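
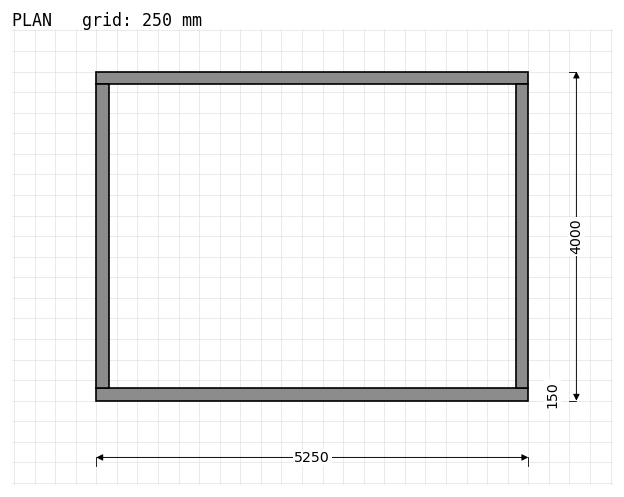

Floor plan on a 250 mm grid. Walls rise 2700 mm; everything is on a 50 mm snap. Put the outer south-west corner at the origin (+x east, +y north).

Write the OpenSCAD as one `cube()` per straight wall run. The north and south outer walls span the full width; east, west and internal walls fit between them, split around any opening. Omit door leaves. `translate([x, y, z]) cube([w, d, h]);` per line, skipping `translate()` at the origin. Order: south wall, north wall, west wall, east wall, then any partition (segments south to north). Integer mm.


cube([5250, 150, 2700]);
translate([0, 3850, 0]) cube([5250, 150, 2700]);
translate([0, 150, 0]) cube([150, 3700, 2700]);
translate([5100, 150, 0]) cube([150, 3700, 2700]);


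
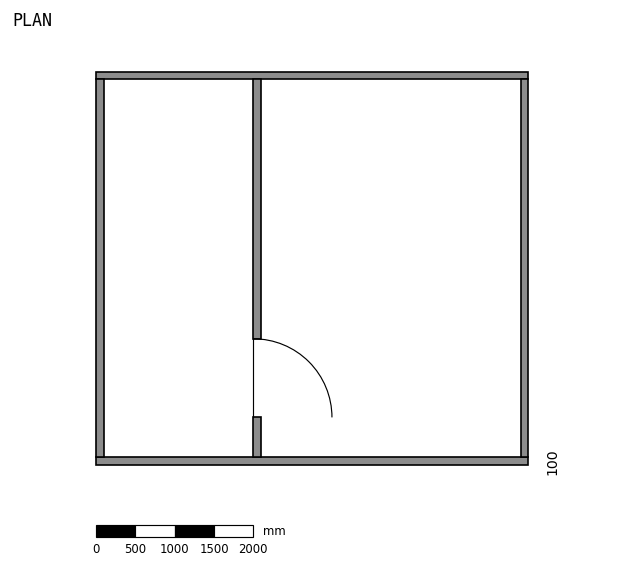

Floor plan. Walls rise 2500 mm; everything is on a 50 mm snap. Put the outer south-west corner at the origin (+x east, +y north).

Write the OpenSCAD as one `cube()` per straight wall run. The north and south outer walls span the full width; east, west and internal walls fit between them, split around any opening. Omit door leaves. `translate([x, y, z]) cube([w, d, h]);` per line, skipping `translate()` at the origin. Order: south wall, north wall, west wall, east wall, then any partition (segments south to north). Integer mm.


cube([5500, 100, 2500]);
translate([0, 4900, 0]) cube([5500, 100, 2500]);
translate([0, 100, 0]) cube([100, 4800, 2500]);
translate([5400, 100, 0]) cube([100, 4800, 2500]);
translate([2000, 100, 0]) cube([100, 500, 2500]);
translate([2000, 1600, 0]) cube([100, 3300, 2500]);


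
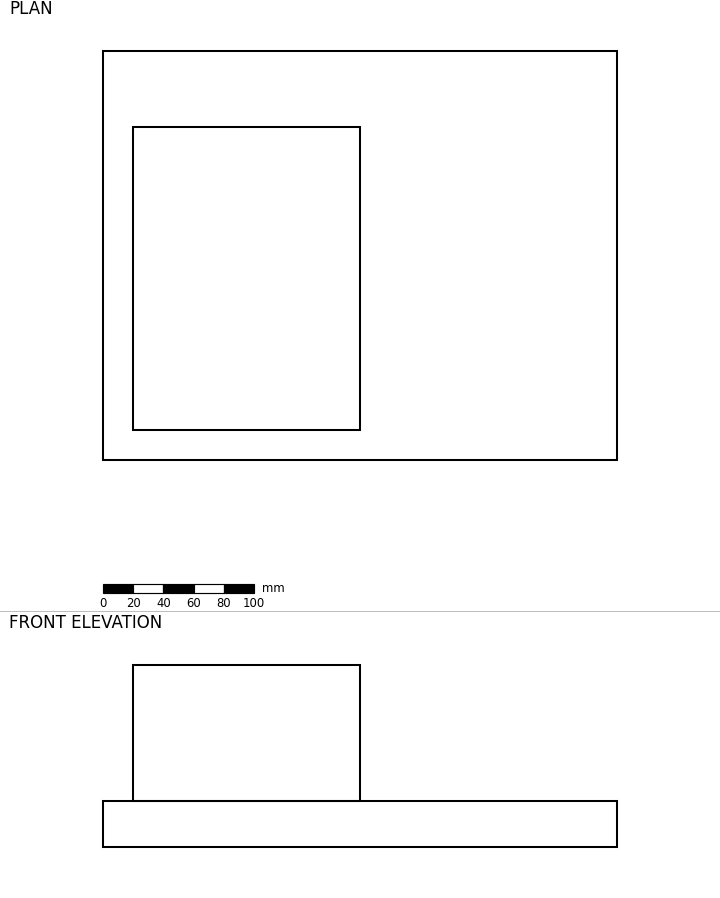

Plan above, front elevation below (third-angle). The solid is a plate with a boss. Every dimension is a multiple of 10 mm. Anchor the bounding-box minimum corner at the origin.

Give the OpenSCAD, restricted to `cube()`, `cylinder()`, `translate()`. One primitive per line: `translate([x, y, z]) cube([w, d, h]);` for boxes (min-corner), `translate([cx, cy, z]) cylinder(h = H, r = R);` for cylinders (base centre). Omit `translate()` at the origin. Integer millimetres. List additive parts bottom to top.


cube([340, 270, 30]);
translate([20, 20, 30]) cube([150, 200, 90]);


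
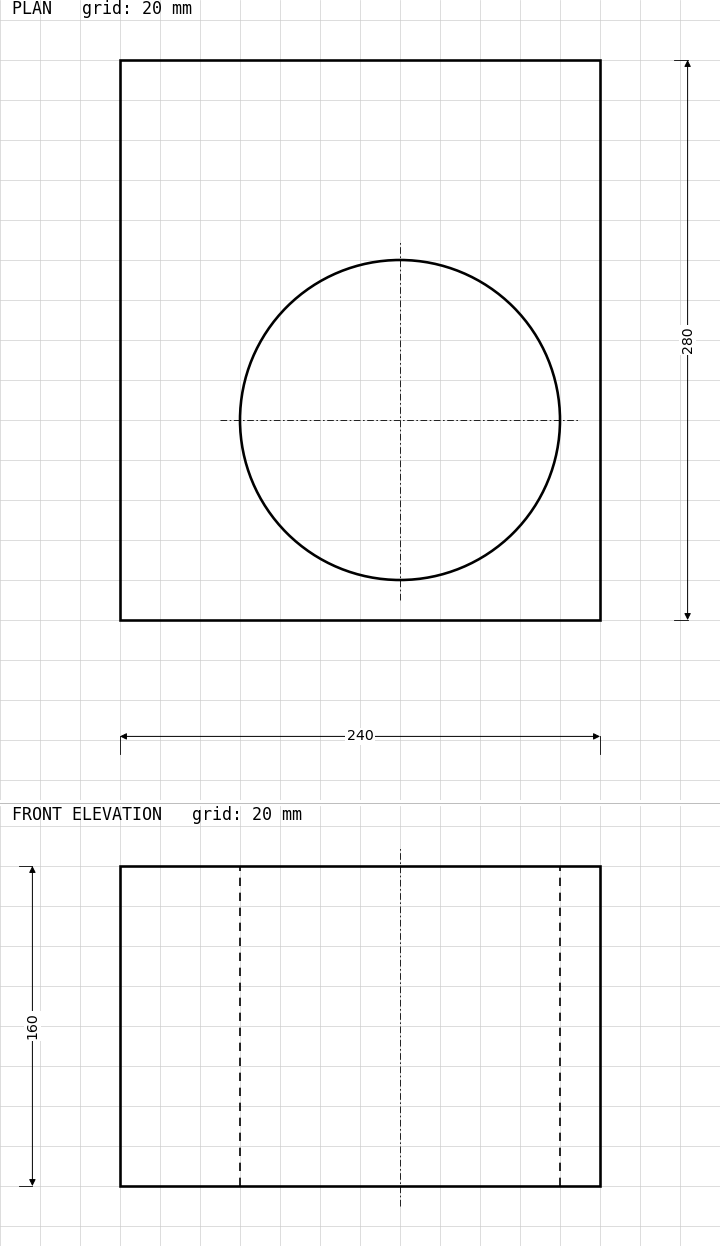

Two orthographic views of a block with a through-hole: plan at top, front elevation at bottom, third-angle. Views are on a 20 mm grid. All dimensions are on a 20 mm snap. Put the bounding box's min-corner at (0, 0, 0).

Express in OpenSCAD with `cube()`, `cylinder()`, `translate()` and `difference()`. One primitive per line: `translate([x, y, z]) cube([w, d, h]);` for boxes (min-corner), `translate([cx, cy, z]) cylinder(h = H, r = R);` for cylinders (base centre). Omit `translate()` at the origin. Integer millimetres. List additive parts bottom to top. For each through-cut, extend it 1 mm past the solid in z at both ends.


difference() {
  cube([240, 280, 160]);
  translate([140, 100, -1]) cylinder(h = 162, r = 80);
}


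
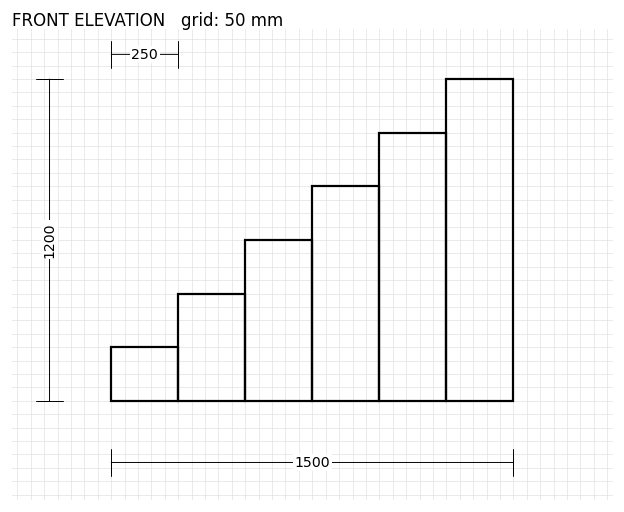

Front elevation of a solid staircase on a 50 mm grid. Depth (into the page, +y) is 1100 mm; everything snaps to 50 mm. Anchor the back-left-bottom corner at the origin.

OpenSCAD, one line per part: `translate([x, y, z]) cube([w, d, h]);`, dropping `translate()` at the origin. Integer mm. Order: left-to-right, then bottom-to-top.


cube([250, 1100, 200]);
translate([250, 0, 0]) cube([250, 1100, 400]);
translate([500, 0, 0]) cube([250, 1100, 600]);
translate([750, 0, 0]) cube([250, 1100, 800]);
translate([1000, 0, 0]) cube([250, 1100, 1000]);
translate([1250, 0, 0]) cube([250, 1100, 1200]);


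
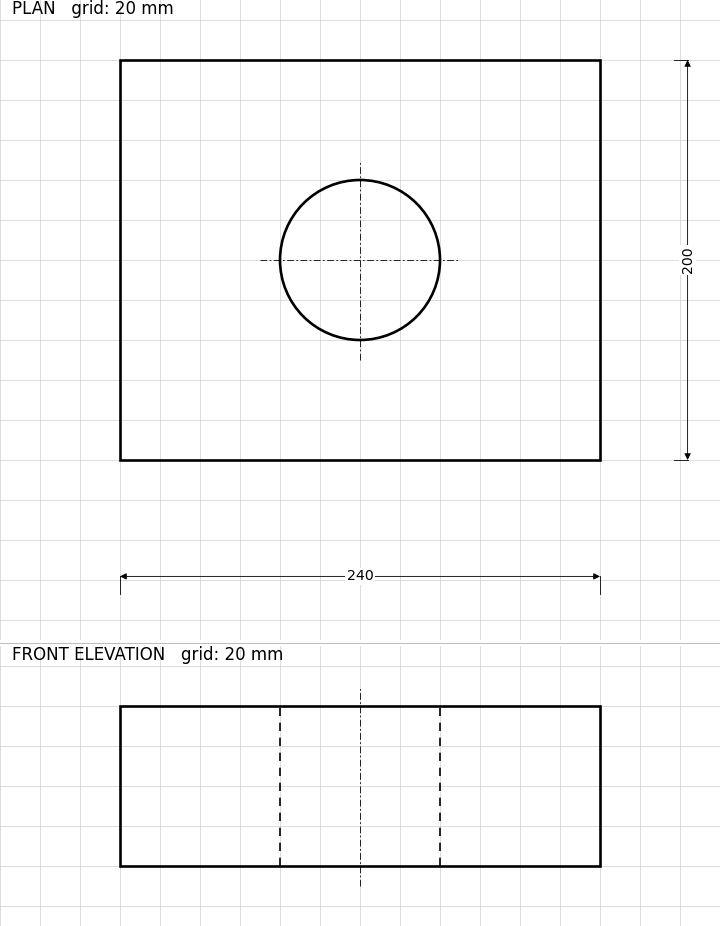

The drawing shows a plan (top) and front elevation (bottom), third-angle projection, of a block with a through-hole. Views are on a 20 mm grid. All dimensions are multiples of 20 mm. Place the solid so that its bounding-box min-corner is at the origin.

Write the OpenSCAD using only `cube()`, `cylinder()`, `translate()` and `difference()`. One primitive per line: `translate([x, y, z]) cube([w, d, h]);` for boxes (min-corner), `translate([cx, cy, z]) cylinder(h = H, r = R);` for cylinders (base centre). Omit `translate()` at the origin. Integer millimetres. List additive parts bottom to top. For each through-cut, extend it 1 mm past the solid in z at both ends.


difference() {
  cube([240, 200, 80]);
  translate([120, 100, -1]) cylinder(h = 82, r = 40);
}


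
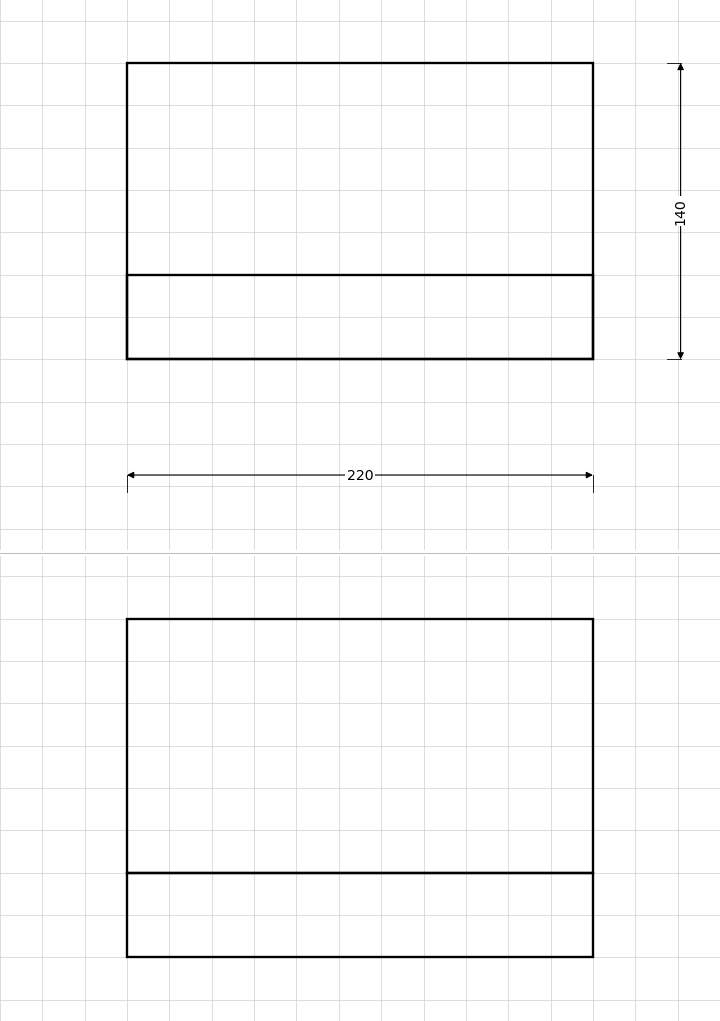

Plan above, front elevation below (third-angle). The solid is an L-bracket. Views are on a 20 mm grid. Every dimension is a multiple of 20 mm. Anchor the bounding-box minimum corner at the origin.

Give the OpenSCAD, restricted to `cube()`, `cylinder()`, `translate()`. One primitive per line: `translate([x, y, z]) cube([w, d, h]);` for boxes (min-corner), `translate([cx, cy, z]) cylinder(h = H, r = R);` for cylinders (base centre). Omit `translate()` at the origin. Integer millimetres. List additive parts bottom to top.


cube([220, 140, 40]);
translate([0, 0, 40]) cube([220, 40, 120]);


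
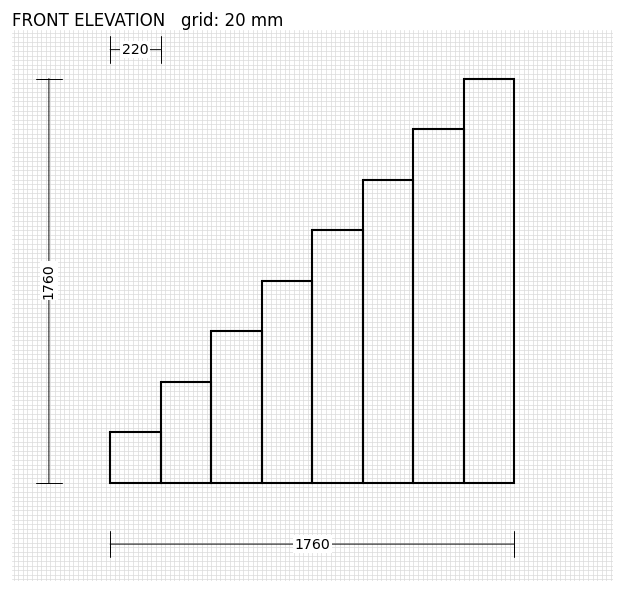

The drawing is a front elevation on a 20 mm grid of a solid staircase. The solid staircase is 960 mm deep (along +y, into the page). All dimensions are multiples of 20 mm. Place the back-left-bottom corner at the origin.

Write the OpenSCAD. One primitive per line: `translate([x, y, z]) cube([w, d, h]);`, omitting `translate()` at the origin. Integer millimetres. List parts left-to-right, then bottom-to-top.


cube([220, 960, 220]);
translate([220, 0, 0]) cube([220, 960, 440]);
translate([440, 0, 0]) cube([220, 960, 660]);
translate([660, 0, 0]) cube([220, 960, 880]);
translate([880, 0, 0]) cube([220, 960, 1100]);
translate([1100, 0, 0]) cube([220, 960, 1320]);
translate([1320, 0, 0]) cube([220, 960, 1540]);
translate([1540, 0, 0]) cube([220, 960, 1760]);


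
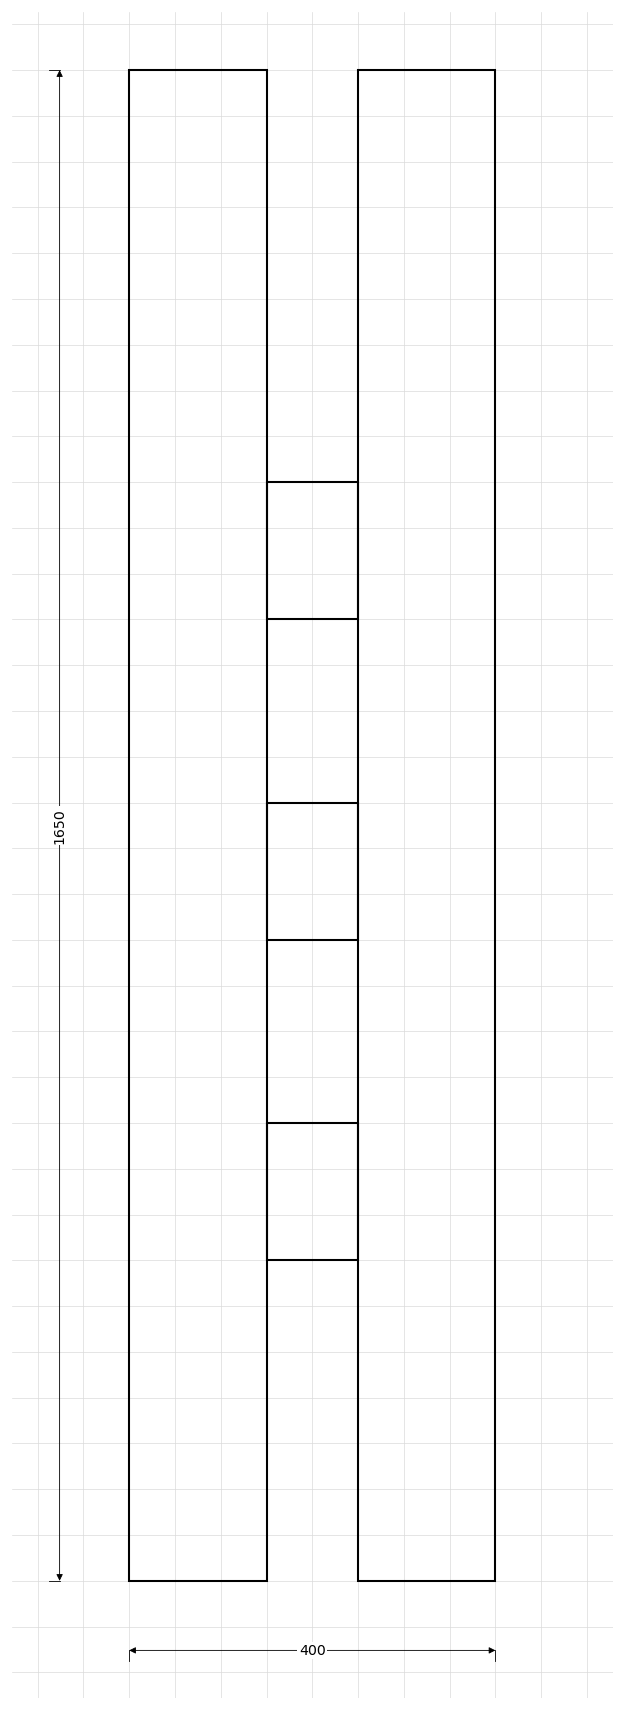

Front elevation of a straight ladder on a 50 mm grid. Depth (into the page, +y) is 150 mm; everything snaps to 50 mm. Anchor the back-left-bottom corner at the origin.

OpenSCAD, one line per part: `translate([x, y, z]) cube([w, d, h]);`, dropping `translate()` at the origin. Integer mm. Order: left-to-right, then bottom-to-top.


cube([150, 150, 1650]);
translate([150, 0, 350]) cube([100, 150, 150]);
translate([150, 0, 700]) cube([100, 150, 150]);
translate([150, 0, 1050]) cube([100, 150, 150]);
translate([250, 0, 0]) cube([150, 150, 1650]);


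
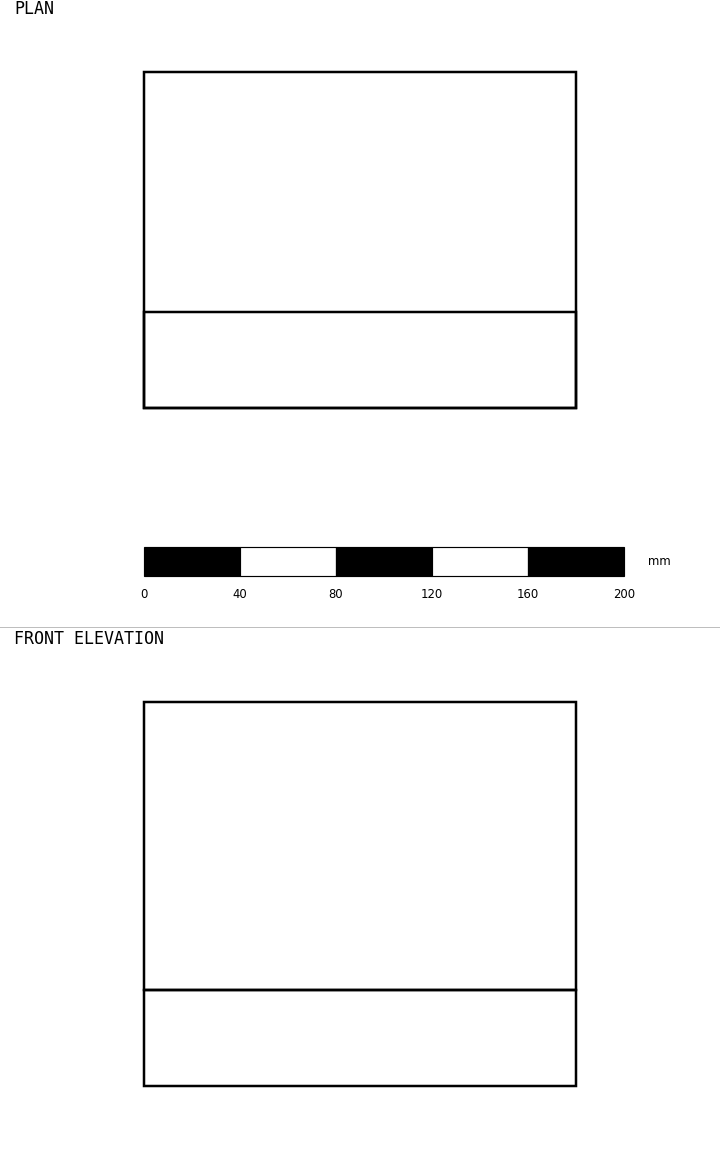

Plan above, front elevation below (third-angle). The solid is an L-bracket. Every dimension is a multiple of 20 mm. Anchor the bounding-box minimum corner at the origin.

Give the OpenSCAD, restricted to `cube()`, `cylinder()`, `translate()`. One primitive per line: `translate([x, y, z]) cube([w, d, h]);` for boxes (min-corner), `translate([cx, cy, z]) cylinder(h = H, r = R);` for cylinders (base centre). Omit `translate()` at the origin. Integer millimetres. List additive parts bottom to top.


cube([180, 140, 40]);
translate([0, 0, 40]) cube([180, 40, 120]);


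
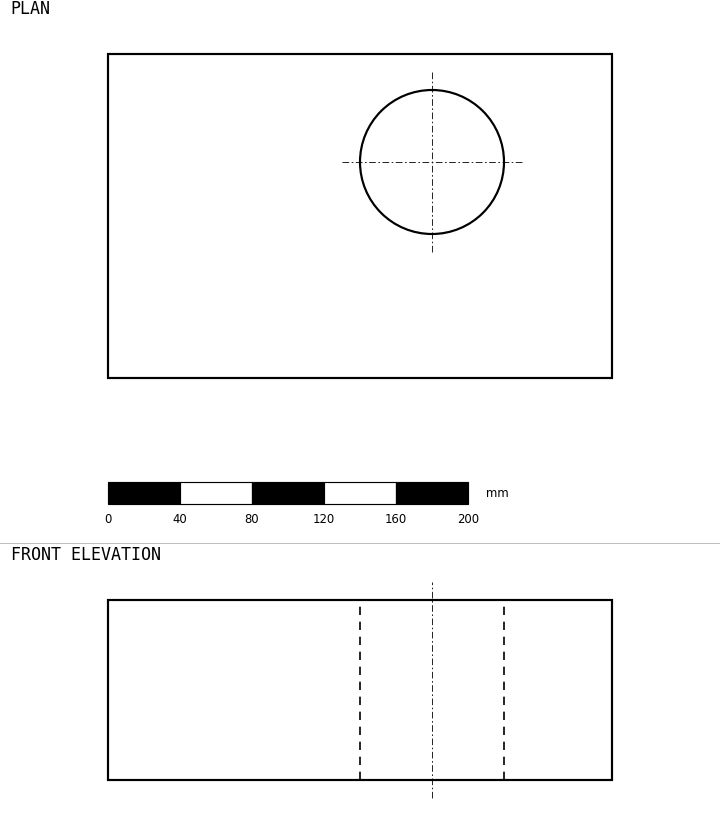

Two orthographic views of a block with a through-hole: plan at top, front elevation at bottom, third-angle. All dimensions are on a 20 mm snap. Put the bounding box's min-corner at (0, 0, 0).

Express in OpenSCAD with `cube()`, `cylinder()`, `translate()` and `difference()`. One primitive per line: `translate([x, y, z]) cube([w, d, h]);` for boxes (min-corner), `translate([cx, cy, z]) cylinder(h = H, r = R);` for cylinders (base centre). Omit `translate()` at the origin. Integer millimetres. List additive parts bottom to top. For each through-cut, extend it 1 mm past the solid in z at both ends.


difference() {
  cube([280, 180, 100]);
  translate([180, 120, -1]) cylinder(h = 102, r = 40);
}


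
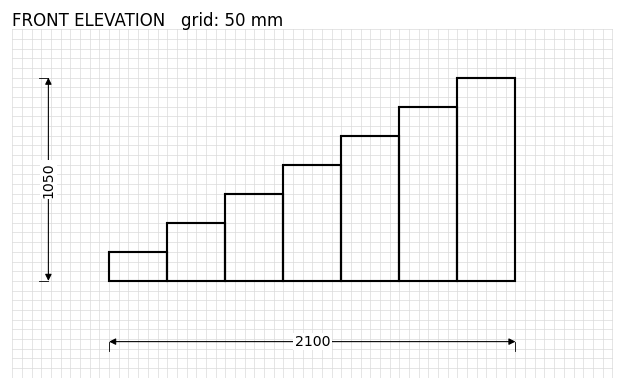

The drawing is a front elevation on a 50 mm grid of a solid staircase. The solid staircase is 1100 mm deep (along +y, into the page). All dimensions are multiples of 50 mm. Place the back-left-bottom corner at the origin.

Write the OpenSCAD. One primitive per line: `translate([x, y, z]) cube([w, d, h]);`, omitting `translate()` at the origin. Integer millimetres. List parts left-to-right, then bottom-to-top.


cube([300, 1100, 150]);
translate([300, 0, 0]) cube([300, 1100, 300]);
translate([600, 0, 0]) cube([300, 1100, 450]);
translate([900, 0, 0]) cube([300, 1100, 600]);
translate([1200, 0, 0]) cube([300, 1100, 750]);
translate([1500, 0, 0]) cube([300, 1100, 900]);
translate([1800, 0, 0]) cube([300, 1100, 1050]);


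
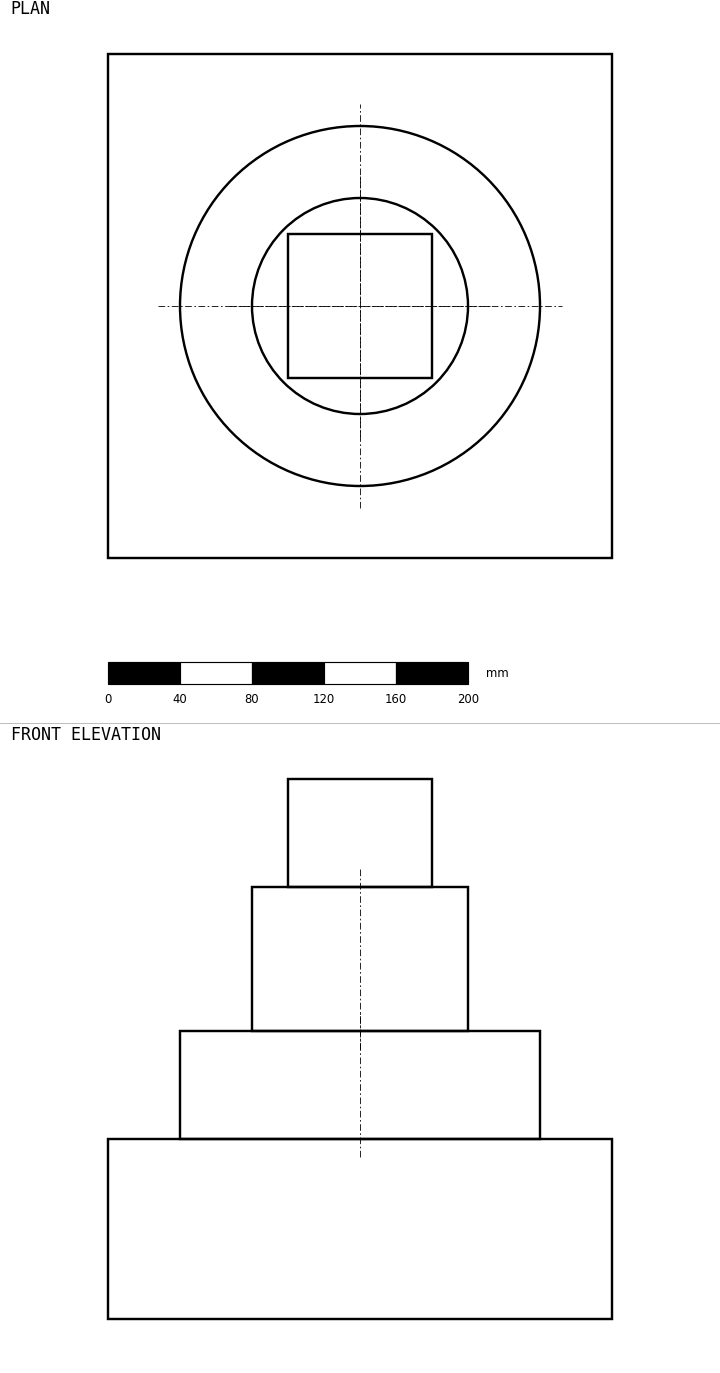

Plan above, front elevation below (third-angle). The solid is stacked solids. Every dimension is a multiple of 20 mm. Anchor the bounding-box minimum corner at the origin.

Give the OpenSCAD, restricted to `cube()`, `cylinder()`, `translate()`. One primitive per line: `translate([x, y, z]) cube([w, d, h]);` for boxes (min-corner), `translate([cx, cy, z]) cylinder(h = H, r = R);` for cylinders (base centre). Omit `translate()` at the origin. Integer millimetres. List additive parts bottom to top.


cube([280, 280, 100]);
translate([140, 140, 100]) cylinder(h = 60, r = 100);
translate([140, 140, 160]) cylinder(h = 80, r = 60);
translate([100, 100, 240]) cube([80, 80, 60]);


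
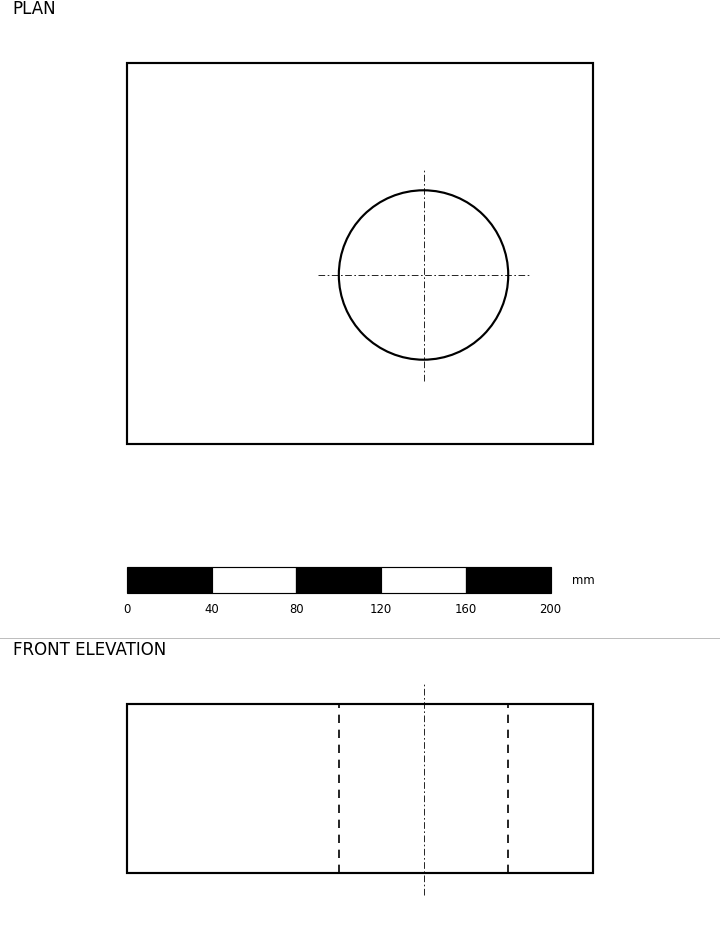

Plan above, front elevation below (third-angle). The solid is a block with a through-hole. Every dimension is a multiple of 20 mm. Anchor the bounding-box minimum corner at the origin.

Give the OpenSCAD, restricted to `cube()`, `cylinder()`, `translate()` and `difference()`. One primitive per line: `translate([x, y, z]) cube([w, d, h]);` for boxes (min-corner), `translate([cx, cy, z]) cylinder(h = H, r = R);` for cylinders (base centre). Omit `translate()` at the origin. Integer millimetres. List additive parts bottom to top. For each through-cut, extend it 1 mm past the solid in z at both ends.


difference() {
  cube([220, 180, 80]);
  translate([140, 80, -1]) cylinder(h = 82, r = 40);
}


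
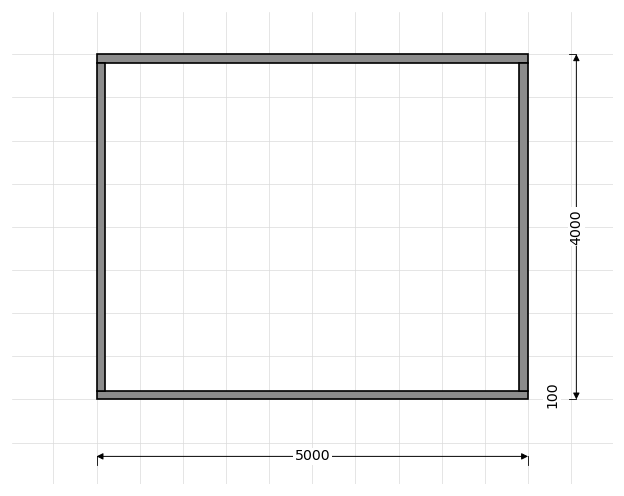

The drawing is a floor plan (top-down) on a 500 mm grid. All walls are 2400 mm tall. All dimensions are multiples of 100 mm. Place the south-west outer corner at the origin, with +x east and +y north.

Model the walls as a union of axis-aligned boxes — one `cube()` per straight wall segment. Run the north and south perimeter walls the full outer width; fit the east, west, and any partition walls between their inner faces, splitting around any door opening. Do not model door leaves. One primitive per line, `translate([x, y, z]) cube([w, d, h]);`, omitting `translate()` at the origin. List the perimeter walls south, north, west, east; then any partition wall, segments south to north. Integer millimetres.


cube([5000, 100, 2400]);
translate([0, 3900, 0]) cube([5000, 100, 2400]);
translate([0, 100, 0]) cube([100, 3800, 2400]);
translate([4900, 100, 0]) cube([100, 3800, 2400]);


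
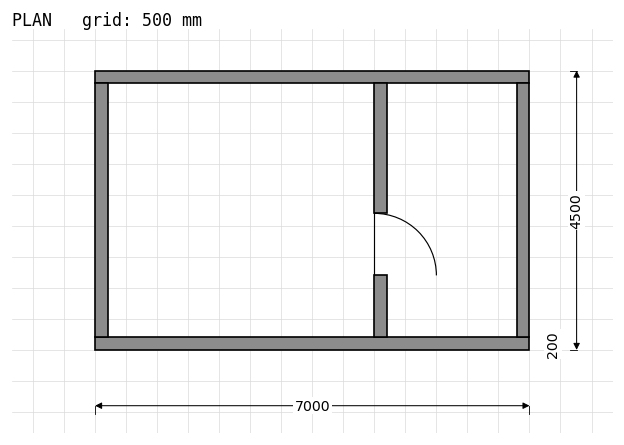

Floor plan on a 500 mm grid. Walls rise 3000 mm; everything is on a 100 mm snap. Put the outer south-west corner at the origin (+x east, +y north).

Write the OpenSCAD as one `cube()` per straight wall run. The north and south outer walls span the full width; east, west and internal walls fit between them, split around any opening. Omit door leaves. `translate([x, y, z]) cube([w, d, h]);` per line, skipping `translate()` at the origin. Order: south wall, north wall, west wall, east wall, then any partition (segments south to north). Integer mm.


cube([7000, 200, 3000]);
translate([0, 4300, 0]) cube([7000, 200, 3000]);
translate([0, 200, 0]) cube([200, 4100, 3000]);
translate([6800, 200, 0]) cube([200, 4100, 3000]);
translate([4500, 200, 0]) cube([200, 1000, 3000]);
translate([4500, 2200, 0]) cube([200, 2100, 3000]);


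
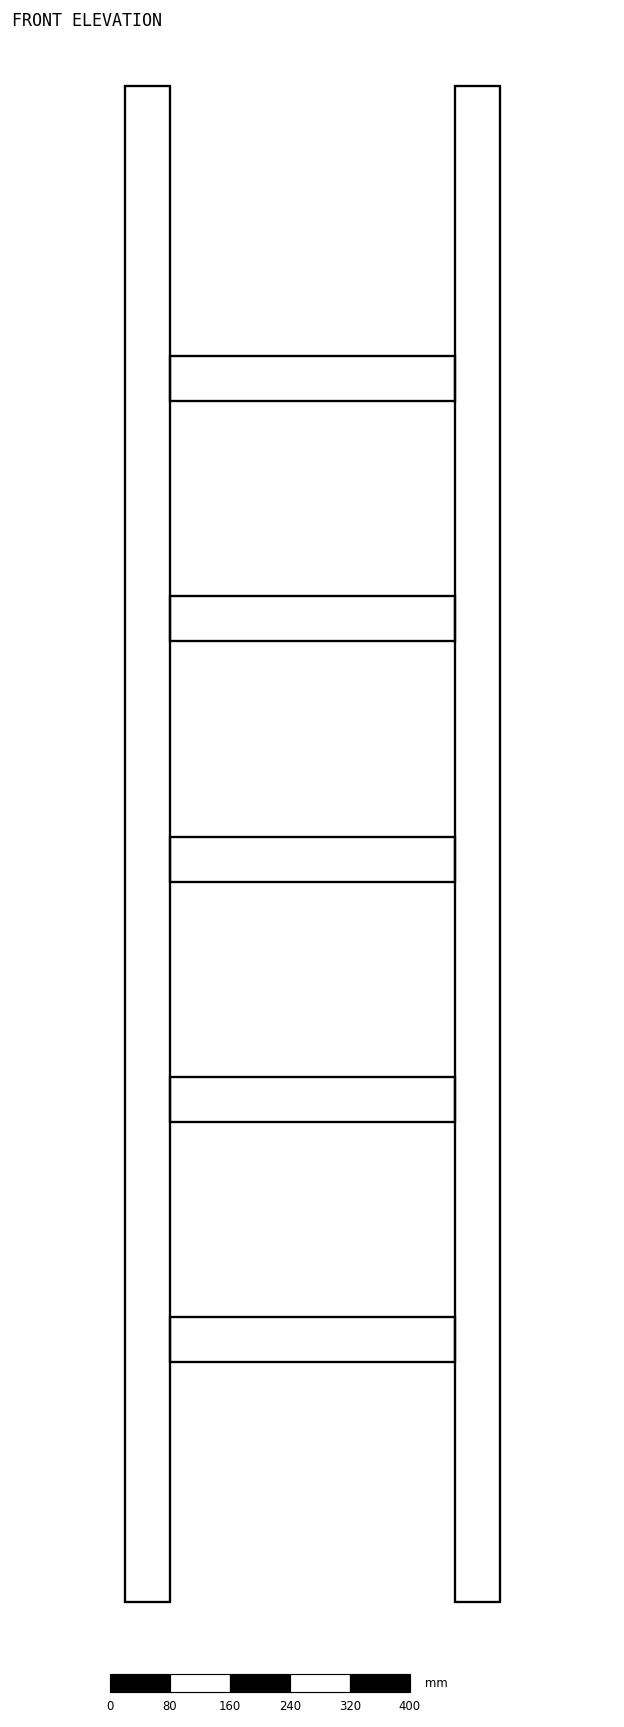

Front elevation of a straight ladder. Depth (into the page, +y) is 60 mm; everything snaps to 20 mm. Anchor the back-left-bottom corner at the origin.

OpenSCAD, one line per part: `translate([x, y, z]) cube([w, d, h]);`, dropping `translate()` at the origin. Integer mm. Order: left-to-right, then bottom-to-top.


cube([60, 60, 2020]);
translate([60, 0, 320]) cube([380, 60, 60]);
translate([60, 0, 640]) cube([380, 60, 60]);
translate([60, 0, 960]) cube([380, 60, 60]);
translate([60, 0, 1280]) cube([380, 60, 60]);
translate([60, 0, 1600]) cube([380, 60, 60]);
translate([440, 0, 0]) cube([60, 60, 2020]);


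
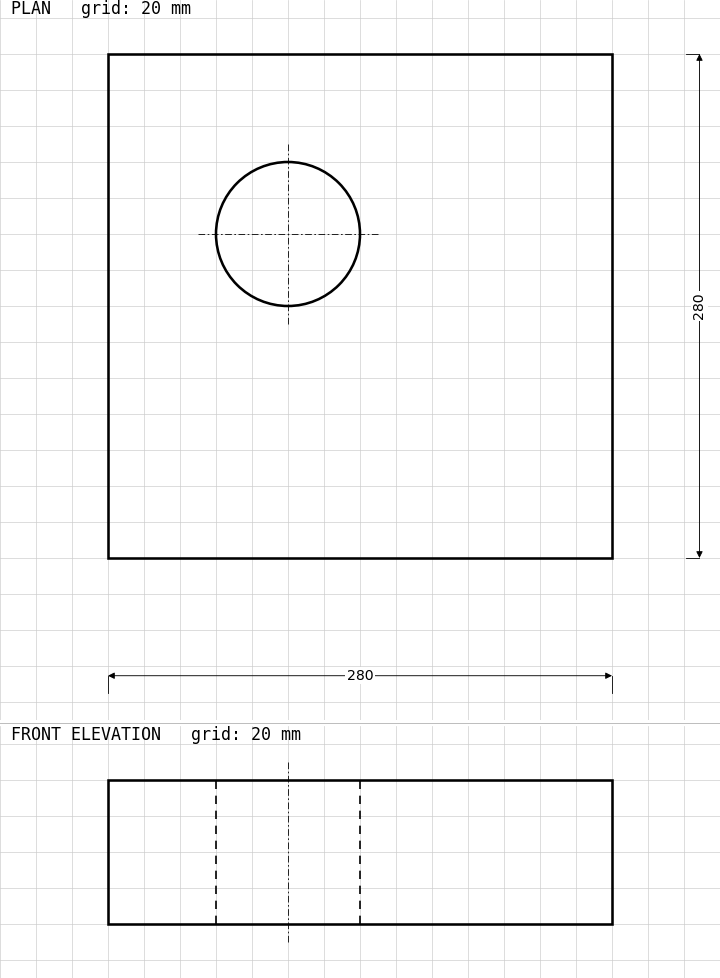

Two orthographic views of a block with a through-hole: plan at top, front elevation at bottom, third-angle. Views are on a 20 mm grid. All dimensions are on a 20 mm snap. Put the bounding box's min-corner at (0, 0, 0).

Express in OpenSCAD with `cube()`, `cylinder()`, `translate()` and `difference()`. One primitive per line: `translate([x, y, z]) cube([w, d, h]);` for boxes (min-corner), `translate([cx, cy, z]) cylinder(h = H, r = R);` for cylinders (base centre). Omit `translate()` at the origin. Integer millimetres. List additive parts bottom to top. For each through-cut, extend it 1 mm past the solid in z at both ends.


difference() {
  cube([280, 280, 80]);
  translate([100, 180, -1]) cylinder(h = 82, r = 40);
}


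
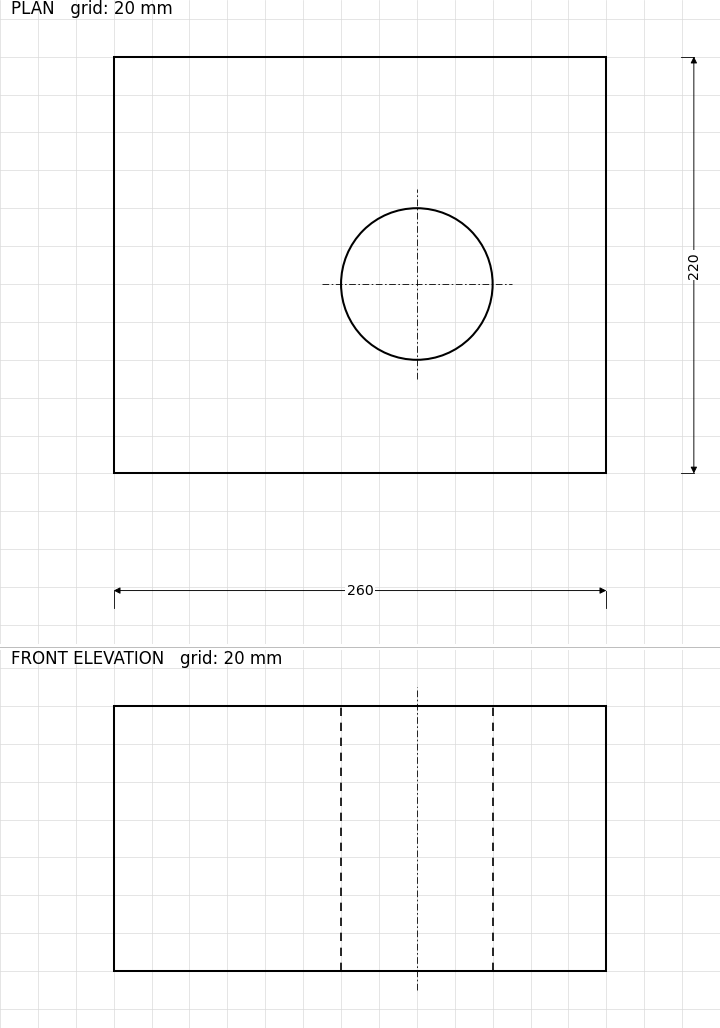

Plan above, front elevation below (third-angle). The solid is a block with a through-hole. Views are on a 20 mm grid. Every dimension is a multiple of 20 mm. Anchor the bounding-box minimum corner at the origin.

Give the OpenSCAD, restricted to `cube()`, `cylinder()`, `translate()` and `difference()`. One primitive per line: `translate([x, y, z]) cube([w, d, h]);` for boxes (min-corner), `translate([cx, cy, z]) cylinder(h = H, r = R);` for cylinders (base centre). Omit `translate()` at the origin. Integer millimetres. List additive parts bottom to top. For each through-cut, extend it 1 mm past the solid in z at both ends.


difference() {
  cube([260, 220, 140]);
  translate([160, 100, -1]) cylinder(h = 142, r = 40);
}


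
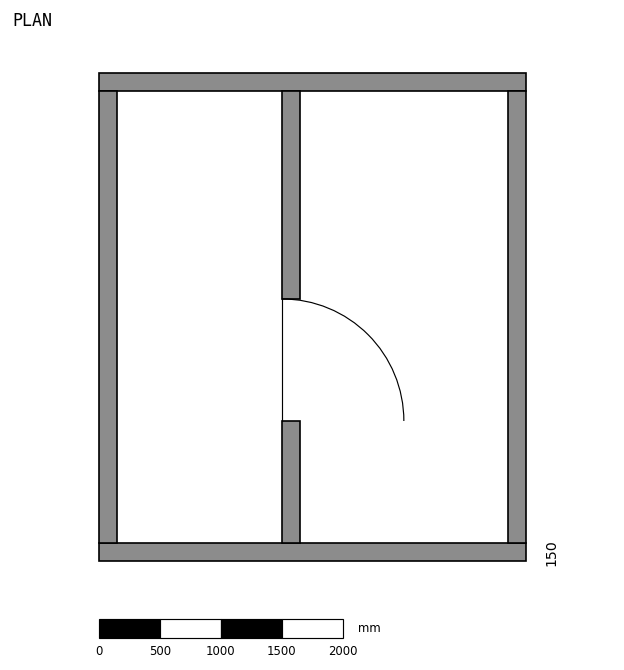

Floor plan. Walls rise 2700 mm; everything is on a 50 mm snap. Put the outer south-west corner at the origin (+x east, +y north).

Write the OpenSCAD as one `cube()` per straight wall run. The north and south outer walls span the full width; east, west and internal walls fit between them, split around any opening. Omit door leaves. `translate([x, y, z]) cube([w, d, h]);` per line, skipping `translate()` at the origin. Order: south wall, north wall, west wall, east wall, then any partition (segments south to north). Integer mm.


cube([3500, 150, 2700]);
translate([0, 3850, 0]) cube([3500, 150, 2700]);
translate([0, 150, 0]) cube([150, 3700, 2700]);
translate([3350, 150, 0]) cube([150, 3700, 2700]);
translate([1500, 150, 0]) cube([150, 1000, 2700]);
translate([1500, 2150, 0]) cube([150, 1700, 2700]);


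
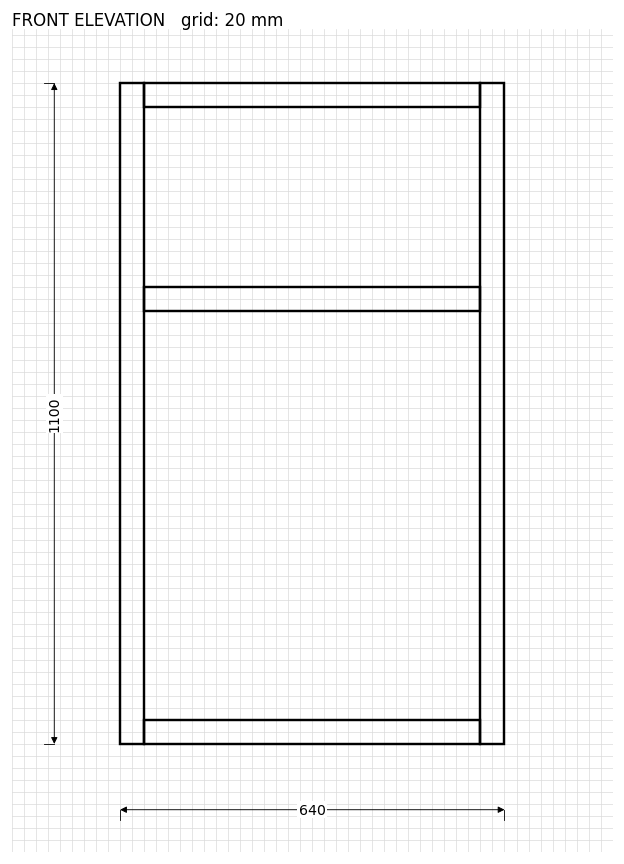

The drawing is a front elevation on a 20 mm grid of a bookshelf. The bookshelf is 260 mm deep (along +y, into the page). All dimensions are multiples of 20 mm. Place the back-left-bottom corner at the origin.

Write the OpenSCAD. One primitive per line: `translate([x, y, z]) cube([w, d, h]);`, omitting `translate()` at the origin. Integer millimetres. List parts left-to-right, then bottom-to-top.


cube([40, 260, 1100]);
translate([40, 0, 0]) cube([560, 260, 40]);
translate([40, 0, 720]) cube([560, 260, 40]);
translate([40, 0, 1060]) cube([560, 260, 40]);
translate([600, 0, 0]) cube([40, 260, 1100]);


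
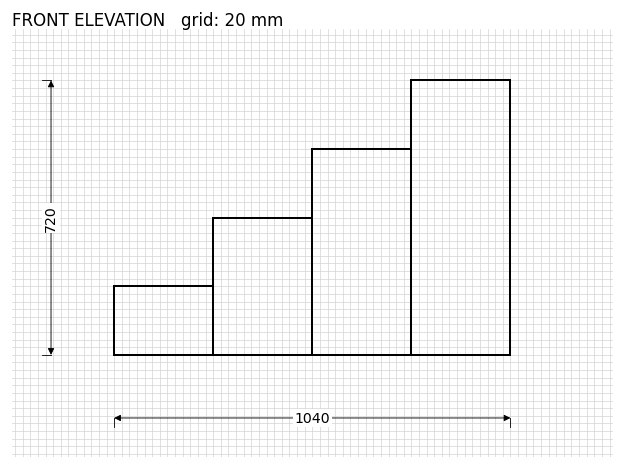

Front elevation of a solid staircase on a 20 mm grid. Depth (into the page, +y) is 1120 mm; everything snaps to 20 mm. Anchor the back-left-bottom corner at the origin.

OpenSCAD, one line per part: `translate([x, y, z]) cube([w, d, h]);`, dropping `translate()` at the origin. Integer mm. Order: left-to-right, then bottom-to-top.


cube([260, 1120, 180]);
translate([260, 0, 0]) cube([260, 1120, 360]);
translate([520, 0, 0]) cube([260, 1120, 540]);
translate([780, 0, 0]) cube([260, 1120, 720]);


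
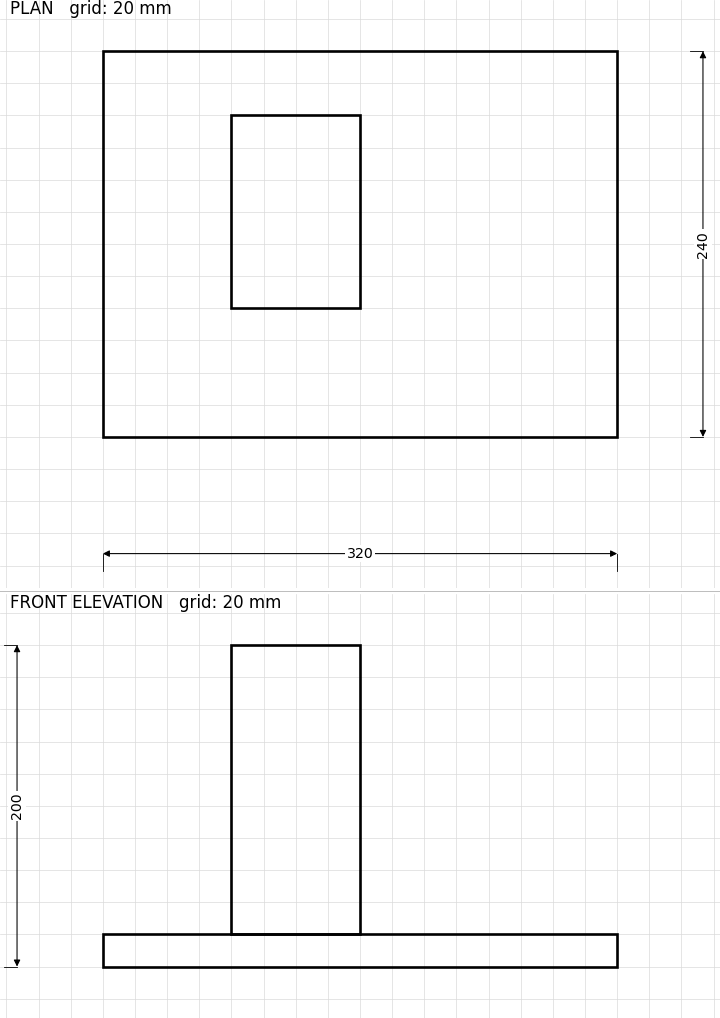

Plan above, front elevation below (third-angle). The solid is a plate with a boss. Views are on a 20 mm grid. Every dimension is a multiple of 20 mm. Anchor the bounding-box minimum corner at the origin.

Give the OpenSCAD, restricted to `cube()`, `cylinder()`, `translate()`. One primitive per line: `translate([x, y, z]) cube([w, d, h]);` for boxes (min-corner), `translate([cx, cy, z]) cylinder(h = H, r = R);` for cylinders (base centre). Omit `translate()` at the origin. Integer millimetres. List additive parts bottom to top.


cube([320, 240, 20]);
translate([80, 80, 20]) cube([80, 120, 180]);


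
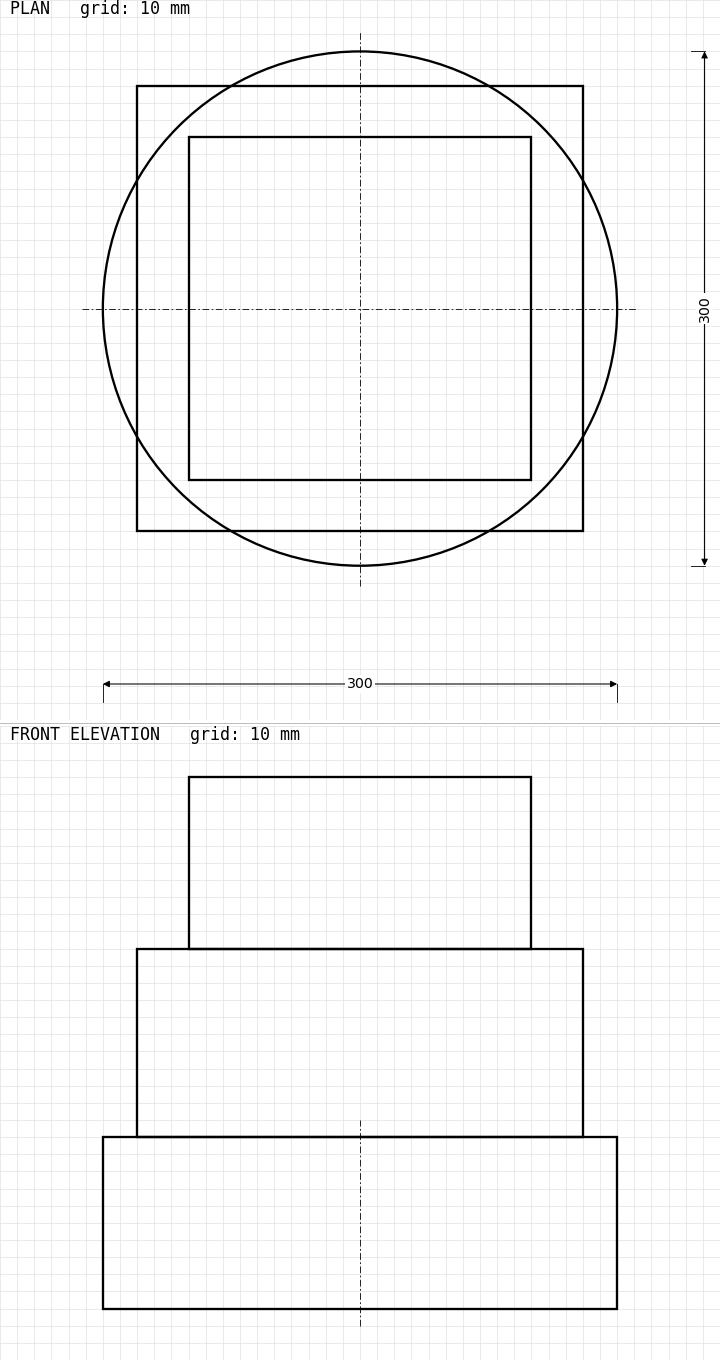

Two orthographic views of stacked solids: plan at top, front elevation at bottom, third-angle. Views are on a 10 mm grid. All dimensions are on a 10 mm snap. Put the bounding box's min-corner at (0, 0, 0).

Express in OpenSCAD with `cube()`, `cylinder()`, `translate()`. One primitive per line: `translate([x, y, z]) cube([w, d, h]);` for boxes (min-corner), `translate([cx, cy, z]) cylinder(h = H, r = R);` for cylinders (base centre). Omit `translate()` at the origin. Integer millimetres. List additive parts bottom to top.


translate([150, 150, 0]) cylinder(h = 100, r = 150);
translate([20, 20, 100]) cube([260, 260, 110]);
translate([50, 50, 210]) cube([200, 200, 100]);


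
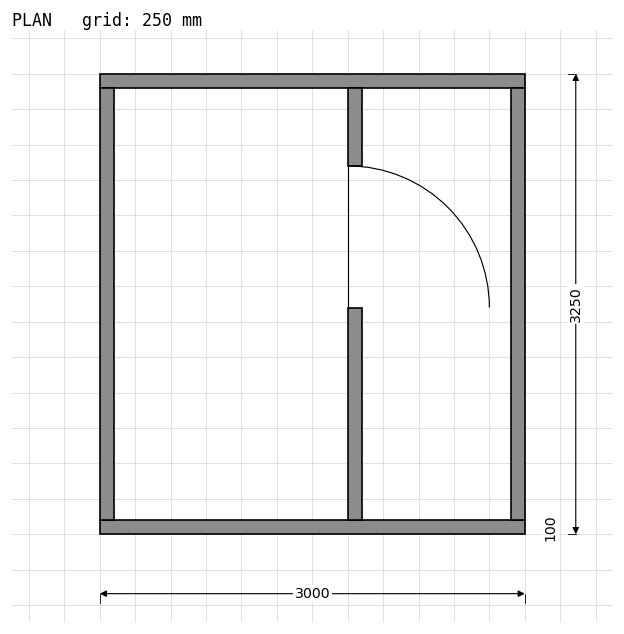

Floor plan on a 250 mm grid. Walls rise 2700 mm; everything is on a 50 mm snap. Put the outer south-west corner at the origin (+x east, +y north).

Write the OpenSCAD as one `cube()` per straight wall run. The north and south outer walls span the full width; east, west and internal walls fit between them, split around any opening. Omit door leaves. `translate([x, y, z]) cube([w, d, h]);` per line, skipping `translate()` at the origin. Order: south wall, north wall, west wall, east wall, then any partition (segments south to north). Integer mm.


cube([3000, 100, 2700]);
translate([0, 3150, 0]) cube([3000, 100, 2700]);
translate([0, 100, 0]) cube([100, 3050, 2700]);
translate([2900, 100, 0]) cube([100, 3050, 2700]);
translate([1750, 100, 0]) cube([100, 1500, 2700]);
translate([1750, 2600, 0]) cube([100, 550, 2700]);


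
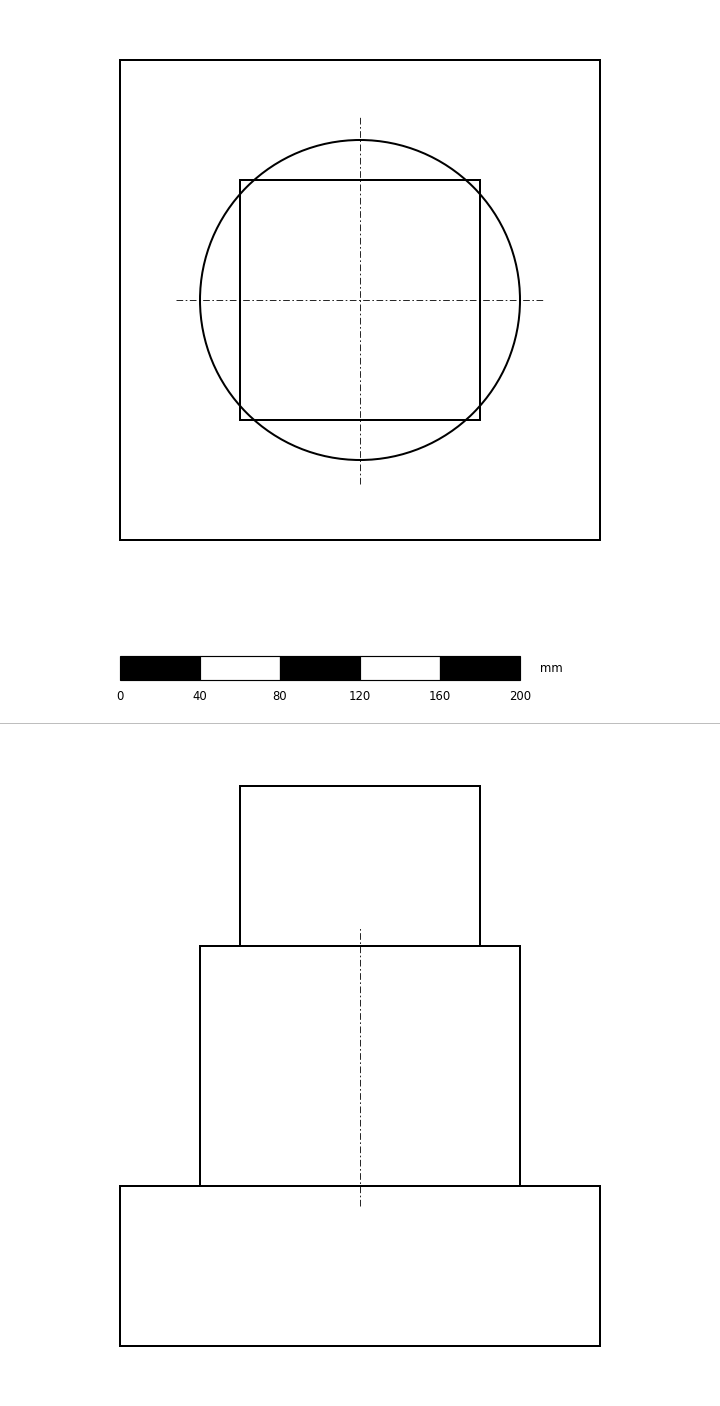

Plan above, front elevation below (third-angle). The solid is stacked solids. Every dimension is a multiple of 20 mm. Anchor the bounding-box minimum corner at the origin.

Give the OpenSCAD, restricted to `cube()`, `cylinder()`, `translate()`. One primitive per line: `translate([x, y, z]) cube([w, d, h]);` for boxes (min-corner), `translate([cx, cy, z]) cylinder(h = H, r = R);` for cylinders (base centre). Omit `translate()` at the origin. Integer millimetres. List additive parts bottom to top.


cube([240, 240, 80]);
translate([120, 120, 80]) cylinder(h = 120, r = 80);
translate([60, 60, 200]) cube([120, 120, 80]);


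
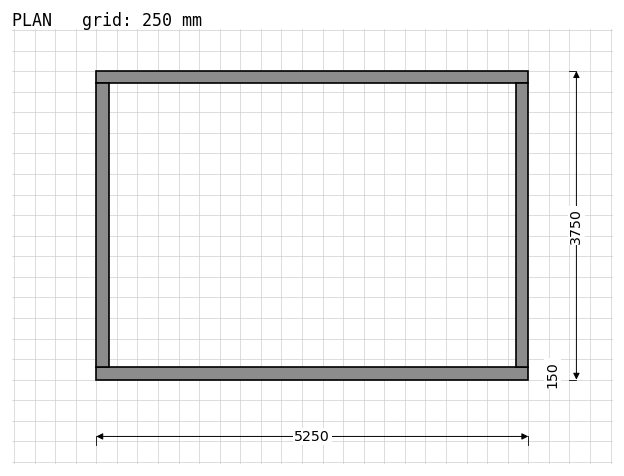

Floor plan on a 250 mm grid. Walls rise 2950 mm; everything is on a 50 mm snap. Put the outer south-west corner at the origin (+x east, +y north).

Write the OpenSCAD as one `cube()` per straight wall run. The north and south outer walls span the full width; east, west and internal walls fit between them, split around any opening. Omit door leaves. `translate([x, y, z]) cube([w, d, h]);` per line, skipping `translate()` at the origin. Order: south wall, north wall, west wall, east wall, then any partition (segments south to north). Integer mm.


cube([5250, 150, 2950]);
translate([0, 3600, 0]) cube([5250, 150, 2950]);
translate([0, 150, 0]) cube([150, 3450, 2950]);
translate([5100, 150, 0]) cube([150, 3450, 2950]);


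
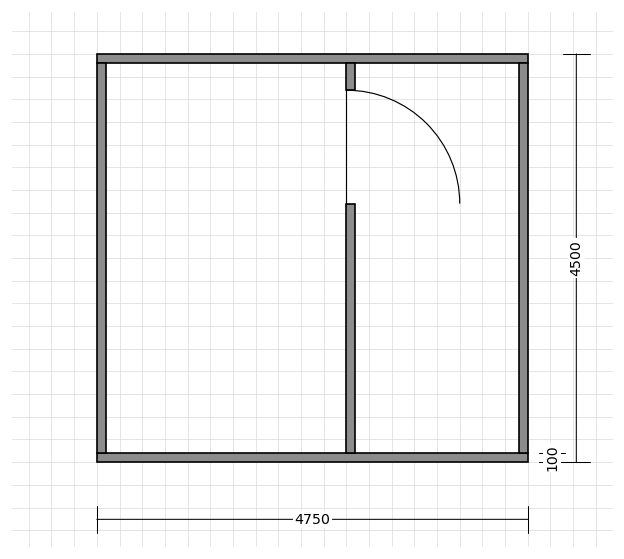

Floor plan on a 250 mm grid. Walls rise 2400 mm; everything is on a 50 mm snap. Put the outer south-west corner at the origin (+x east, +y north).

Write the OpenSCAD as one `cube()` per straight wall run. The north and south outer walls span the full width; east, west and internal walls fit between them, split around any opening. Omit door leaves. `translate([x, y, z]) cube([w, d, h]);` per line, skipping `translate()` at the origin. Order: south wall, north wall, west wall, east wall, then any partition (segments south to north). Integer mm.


cube([4750, 100, 2400]);
translate([0, 4400, 0]) cube([4750, 100, 2400]);
translate([0, 100, 0]) cube([100, 4300, 2400]);
translate([4650, 100, 0]) cube([100, 4300, 2400]);
translate([2750, 100, 0]) cube([100, 2750, 2400]);
translate([2750, 4100, 0]) cube([100, 300, 2400]);


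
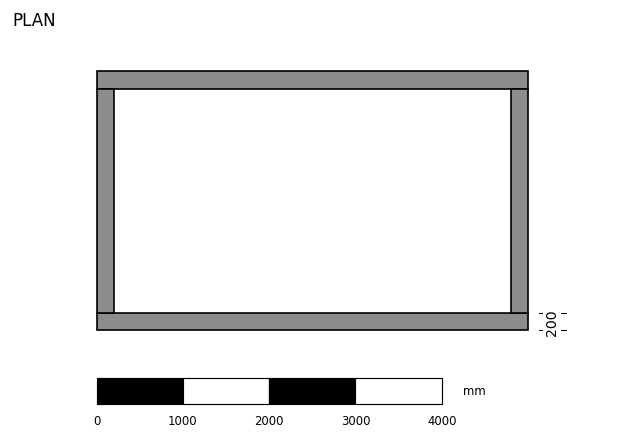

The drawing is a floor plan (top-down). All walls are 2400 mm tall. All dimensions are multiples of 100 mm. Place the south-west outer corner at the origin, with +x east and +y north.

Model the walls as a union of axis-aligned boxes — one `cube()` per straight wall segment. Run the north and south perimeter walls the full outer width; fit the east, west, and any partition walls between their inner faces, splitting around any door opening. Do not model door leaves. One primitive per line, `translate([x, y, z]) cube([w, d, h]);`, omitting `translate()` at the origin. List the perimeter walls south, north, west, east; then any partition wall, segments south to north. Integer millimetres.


cube([5000, 200, 2400]);
translate([0, 2800, 0]) cube([5000, 200, 2400]);
translate([0, 200, 0]) cube([200, 2600, 2400]);
translate([4800, 200, 0]) cube([200, 2600, 2400]);


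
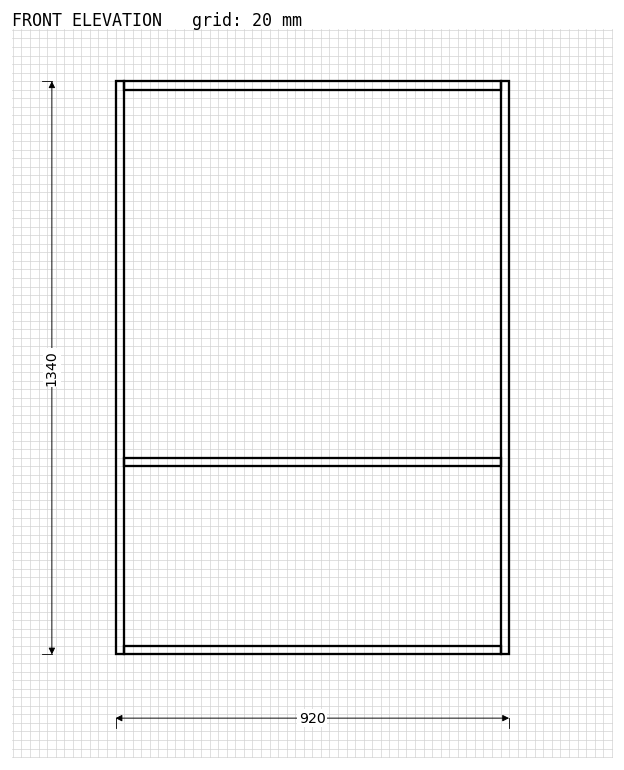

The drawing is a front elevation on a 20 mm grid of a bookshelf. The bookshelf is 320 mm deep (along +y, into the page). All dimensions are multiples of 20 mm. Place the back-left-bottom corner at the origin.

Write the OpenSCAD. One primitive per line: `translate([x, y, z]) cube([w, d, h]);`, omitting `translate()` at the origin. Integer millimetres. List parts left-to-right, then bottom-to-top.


cube([20, 320, 1340]);
translate([20, 0, 0]) cube([880, 320, 20]);
translate([20, 0, 440]) cube([880, 320, 20]);
translate([20, 0, 1320]) cube([880, 320, 20]);
translate([900, 0, 0]) cube([20, 320, 1340]);


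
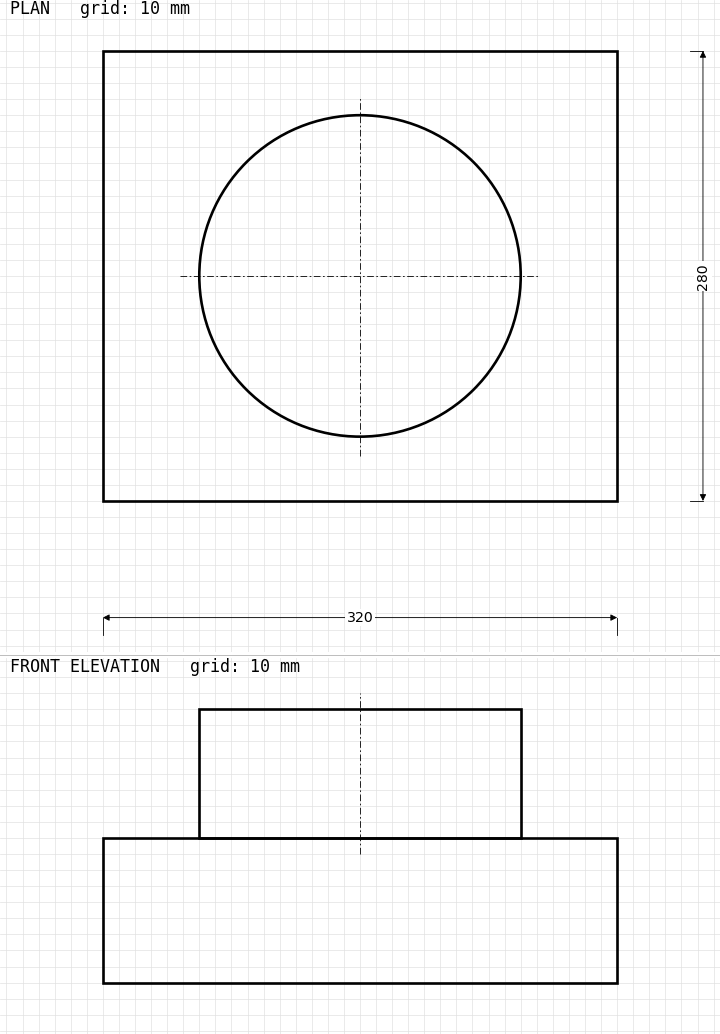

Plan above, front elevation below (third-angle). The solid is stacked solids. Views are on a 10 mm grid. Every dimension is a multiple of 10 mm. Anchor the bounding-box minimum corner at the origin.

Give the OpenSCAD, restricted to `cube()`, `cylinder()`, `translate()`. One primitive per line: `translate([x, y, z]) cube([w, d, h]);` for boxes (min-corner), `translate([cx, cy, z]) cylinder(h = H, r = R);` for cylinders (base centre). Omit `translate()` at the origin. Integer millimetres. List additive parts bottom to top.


cube([320, 280, 90]);
translate([160, 140, 90]) cylinder(h = 80, r = 100);


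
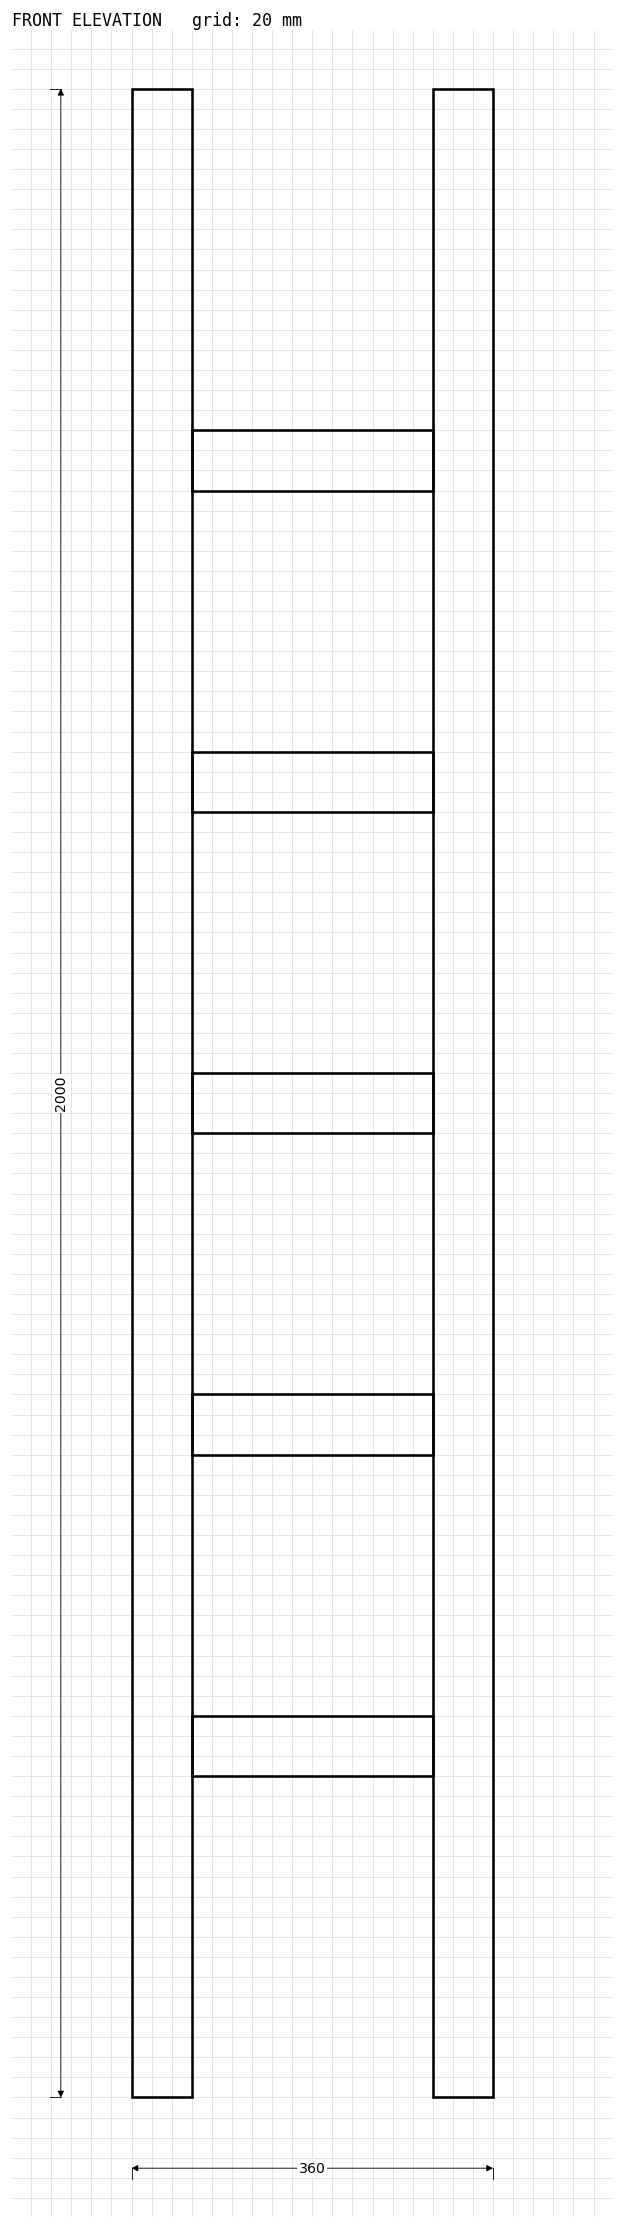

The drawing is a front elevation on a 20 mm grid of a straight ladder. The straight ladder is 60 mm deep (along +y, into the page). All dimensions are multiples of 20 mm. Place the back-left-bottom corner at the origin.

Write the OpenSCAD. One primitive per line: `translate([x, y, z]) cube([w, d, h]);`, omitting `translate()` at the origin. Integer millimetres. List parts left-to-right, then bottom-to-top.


cube([60, 60, 2000]);
translate([60, 0, 320]) cube([240, 60, 60]);
translate([60, 0, 640]) cube([240, 60, 60]);
translate([60, 0, 960]) cube([240, 60, 60]);
translate([60, 0, 1280]) cube([240, 60, 60]);
translate([60, 0, 1600]) cube([240, 60, 60]);
translate([300, 0, 0]) cube([60, 60, 2000]);


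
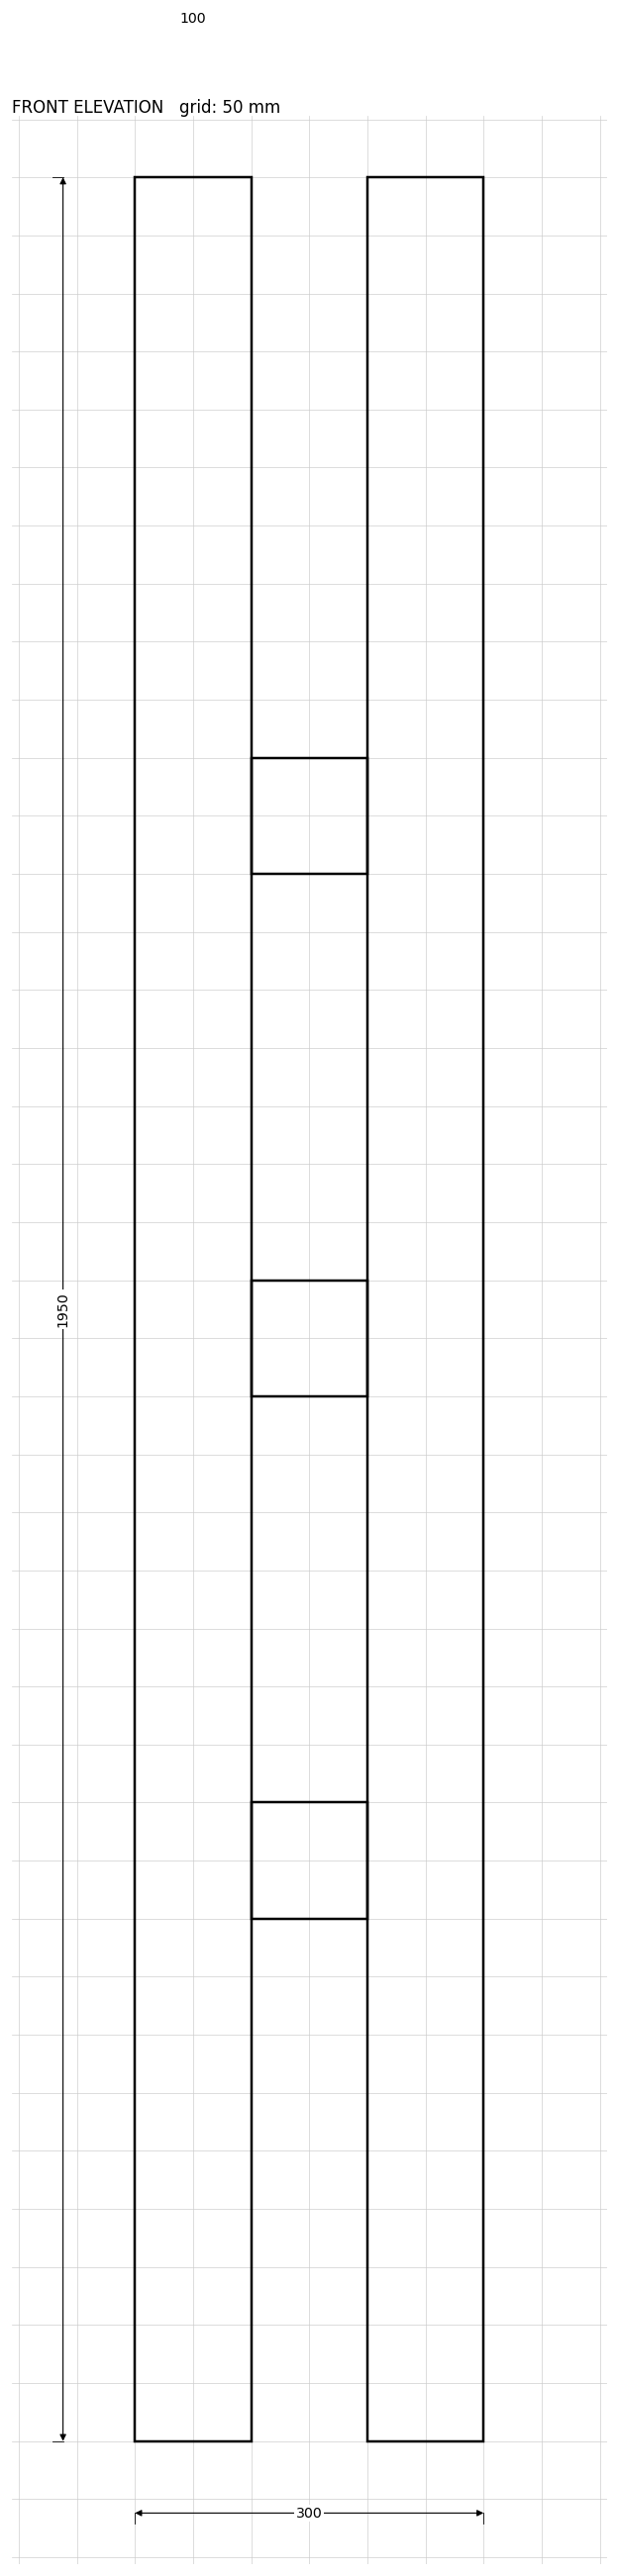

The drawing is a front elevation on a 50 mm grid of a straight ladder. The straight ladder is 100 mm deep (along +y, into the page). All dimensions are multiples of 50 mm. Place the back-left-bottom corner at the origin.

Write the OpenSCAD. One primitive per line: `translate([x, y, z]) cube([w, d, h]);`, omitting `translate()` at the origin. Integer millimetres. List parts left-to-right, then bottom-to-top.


cube([100, 100, 1950]);
translate([100, 0, 450]) cube([100, 100, 100]);
translate([100, 0, 900]) cube([100, 100, 100]);
translate([100, 0, 1350]) cube([100, 100, 100]);
translate([200, 0, 0]) cube([100, 100, 1950]);


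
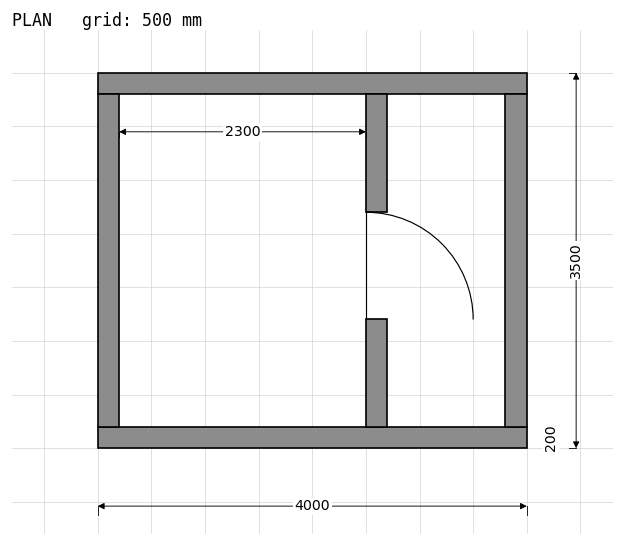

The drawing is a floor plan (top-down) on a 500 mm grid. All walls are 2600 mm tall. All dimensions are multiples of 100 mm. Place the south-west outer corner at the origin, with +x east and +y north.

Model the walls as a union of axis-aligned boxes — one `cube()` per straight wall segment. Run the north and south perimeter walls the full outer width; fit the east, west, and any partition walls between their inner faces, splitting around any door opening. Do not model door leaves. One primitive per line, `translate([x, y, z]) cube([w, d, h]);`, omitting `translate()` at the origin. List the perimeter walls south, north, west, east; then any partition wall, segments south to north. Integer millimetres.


cube([4000, 200, 2600]);
translate([0, 3300, 0]) cube([4000, 200, 2600]);
translate([0, 200, 0]) cube([200, 3100, 2600]);
translate([3800, 200, 0]) cube([200, 3100, 2600]);
translate([2500, 200, 0]) cube([200, 1000, 2600]);
translate([2500, 2200, 0]) cube([200, 1100, 2600]);


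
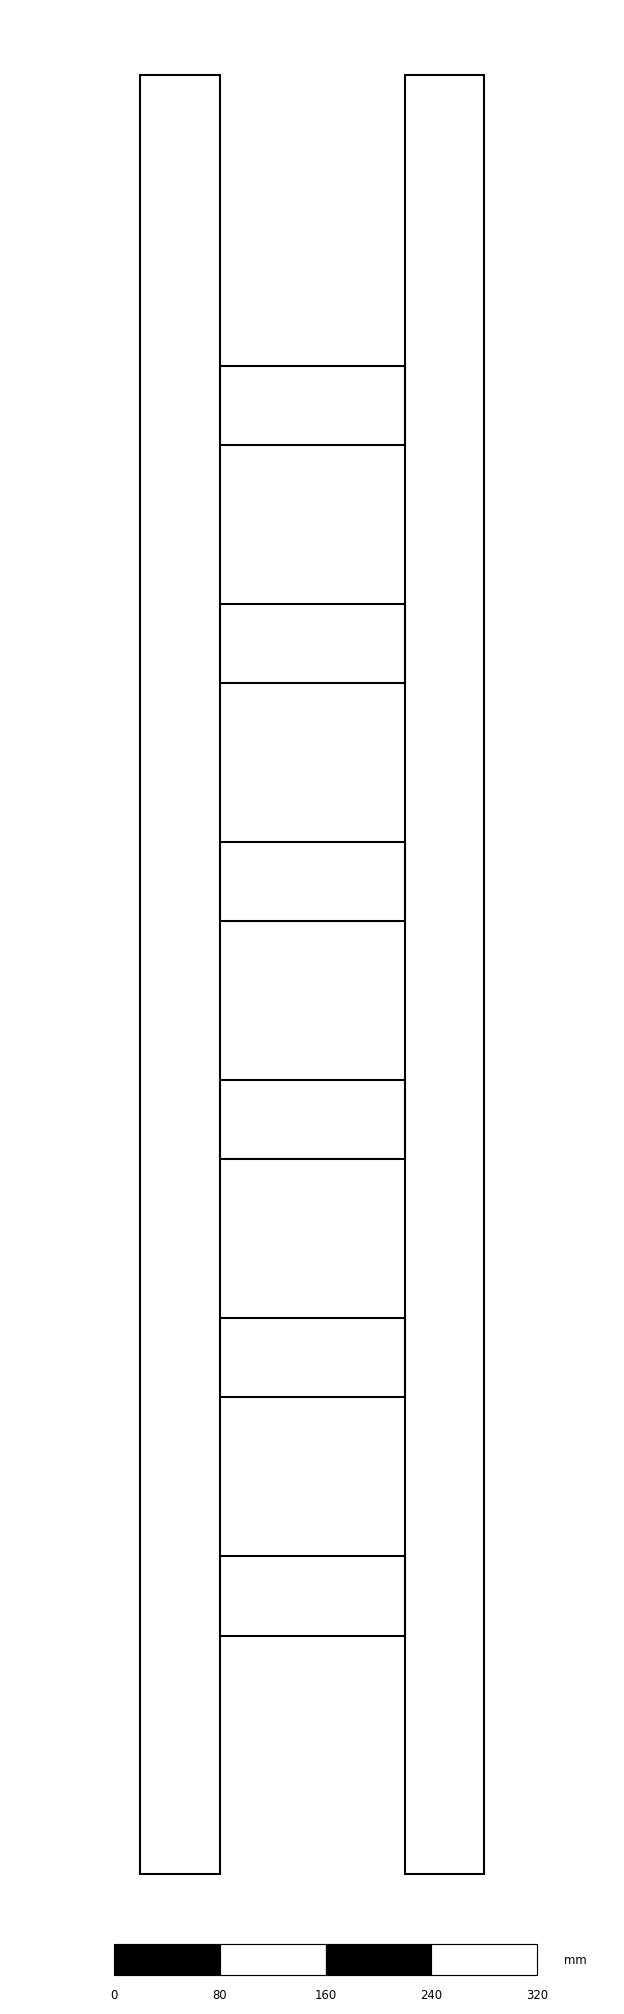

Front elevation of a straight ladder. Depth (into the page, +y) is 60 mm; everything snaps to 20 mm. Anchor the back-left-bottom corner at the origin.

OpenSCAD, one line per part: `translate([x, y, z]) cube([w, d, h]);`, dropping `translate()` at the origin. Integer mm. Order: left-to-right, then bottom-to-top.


cube([60, 60, 1360]);
translate([60, 0, 180]) cube([140, 60, 60]);
translate([60, 0, 360]) cube([140, 60, 60]);
translate([60, 0, 540]) cube([140, 60, 60]);
translate([60, 0, 720]) cube([140, 60, 60]);
translate([60, 0, 900]) cube([140, 60, 60]);
translate([60, 0, 1080]) cube([140, 60, 60]);
translate([200, 0, 0]) cube([60, 60, 1360]);
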